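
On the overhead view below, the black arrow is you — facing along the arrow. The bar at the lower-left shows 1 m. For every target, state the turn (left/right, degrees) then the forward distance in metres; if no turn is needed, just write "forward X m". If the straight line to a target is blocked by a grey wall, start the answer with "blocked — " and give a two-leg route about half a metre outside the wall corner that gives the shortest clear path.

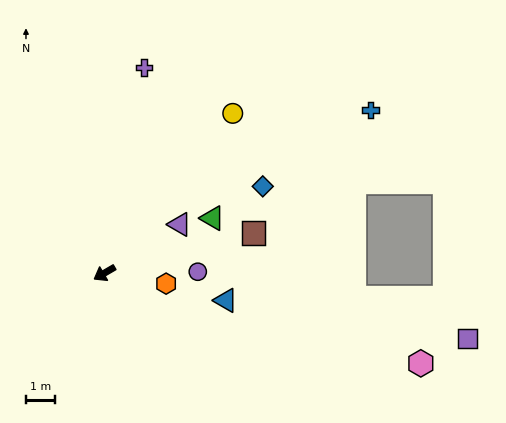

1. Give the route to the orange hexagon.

turn left 140°, forward 2.2 m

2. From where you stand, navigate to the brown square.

turn left 165°, forward 5.4 m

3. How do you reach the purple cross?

turn right 131°, forward 7.3 m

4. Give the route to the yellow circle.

turn right 159°, forward 7.2 m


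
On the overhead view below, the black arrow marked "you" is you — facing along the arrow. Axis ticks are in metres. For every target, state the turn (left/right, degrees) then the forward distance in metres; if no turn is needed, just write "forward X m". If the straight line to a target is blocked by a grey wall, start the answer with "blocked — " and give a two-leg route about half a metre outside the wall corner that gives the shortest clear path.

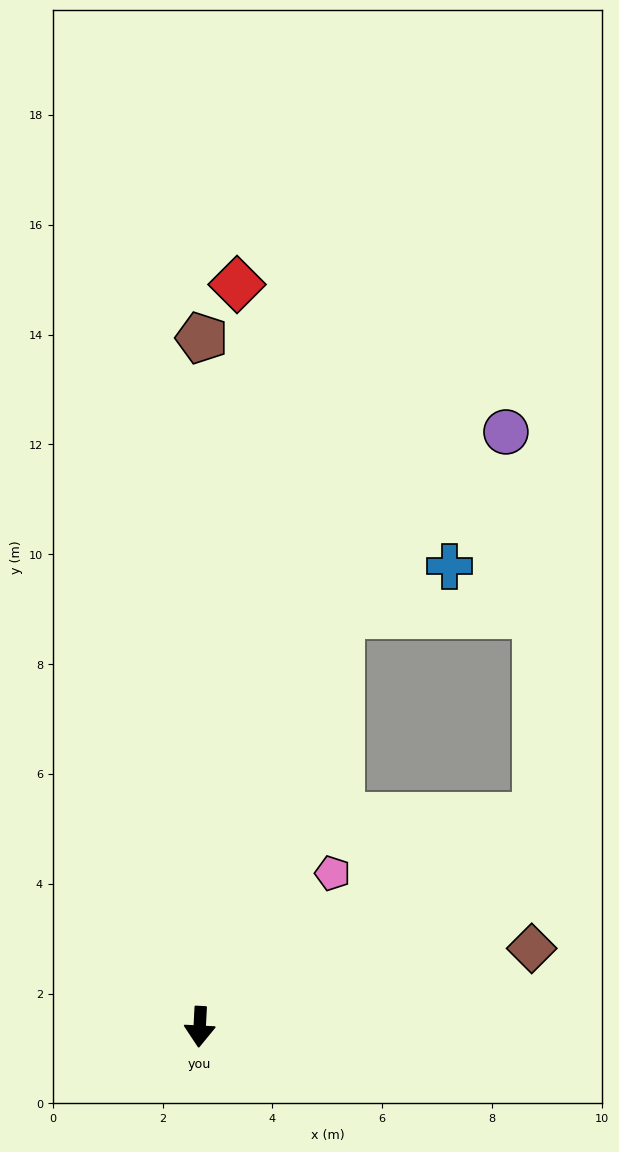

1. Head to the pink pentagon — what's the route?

turn left 142°, forward 3.7 m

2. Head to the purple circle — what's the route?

blocked — turn left 164°, forward 7.9 m, then turn right 23°, forward 4.5 m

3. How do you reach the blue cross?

blocked — turn left 164°, forward 7.9 m, then turn right 47°, forward 2.2 m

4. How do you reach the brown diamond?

turn left 106°, forward 6.2 m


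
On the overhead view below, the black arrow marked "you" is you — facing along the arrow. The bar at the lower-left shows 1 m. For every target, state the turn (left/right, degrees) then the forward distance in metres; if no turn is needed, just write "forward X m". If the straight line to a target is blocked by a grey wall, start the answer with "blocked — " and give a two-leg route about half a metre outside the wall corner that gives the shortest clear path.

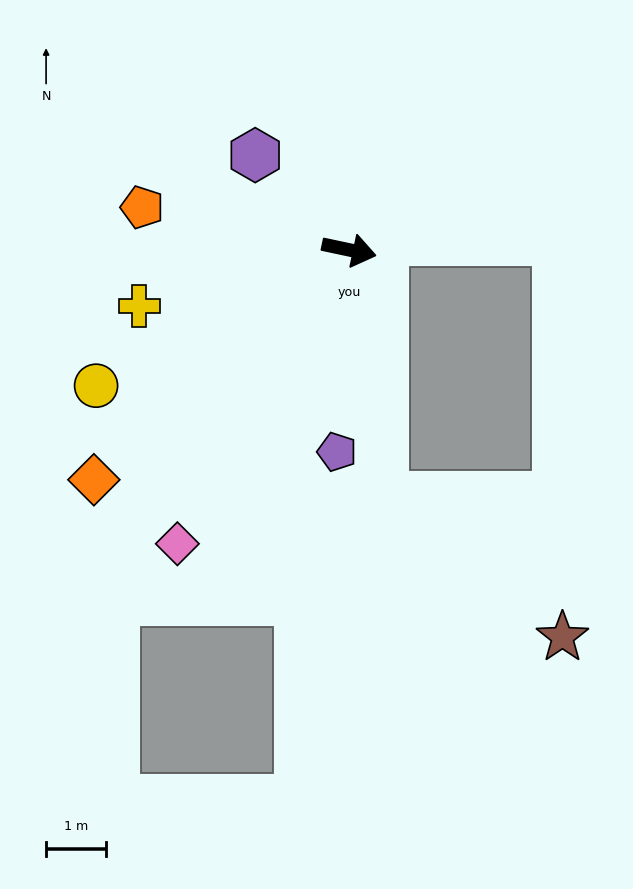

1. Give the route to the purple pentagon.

turn right 81°, forward 3.4 m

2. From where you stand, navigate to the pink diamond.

turn right 108°, forward 5.7 m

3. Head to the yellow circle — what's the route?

turn right 140°, forward 4.8 m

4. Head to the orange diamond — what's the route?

turn right 126°, forward 5.7 m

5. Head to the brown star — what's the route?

blocked — turn right 70°, forward 4.2 m, then turn left 44°, forward 3.8 m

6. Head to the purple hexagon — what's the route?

turn left 147°, forward 2.2 m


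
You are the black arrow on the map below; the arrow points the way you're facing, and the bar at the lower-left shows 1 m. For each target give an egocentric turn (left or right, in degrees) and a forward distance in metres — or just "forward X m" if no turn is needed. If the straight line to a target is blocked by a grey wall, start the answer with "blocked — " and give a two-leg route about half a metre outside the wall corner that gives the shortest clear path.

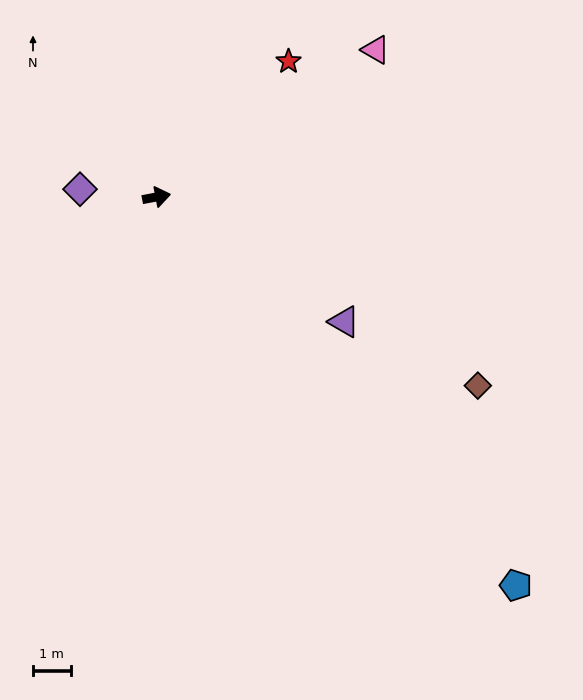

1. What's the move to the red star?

turn left 35°, forward 5.0 m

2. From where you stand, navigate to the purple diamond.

turn left 163°, forward 2.0 m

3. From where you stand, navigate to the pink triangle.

turn left 23°, forward 7.0 m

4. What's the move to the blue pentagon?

turn right 58°, forward 14.0 m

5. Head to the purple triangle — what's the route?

turn right 44°, forward 6.0 m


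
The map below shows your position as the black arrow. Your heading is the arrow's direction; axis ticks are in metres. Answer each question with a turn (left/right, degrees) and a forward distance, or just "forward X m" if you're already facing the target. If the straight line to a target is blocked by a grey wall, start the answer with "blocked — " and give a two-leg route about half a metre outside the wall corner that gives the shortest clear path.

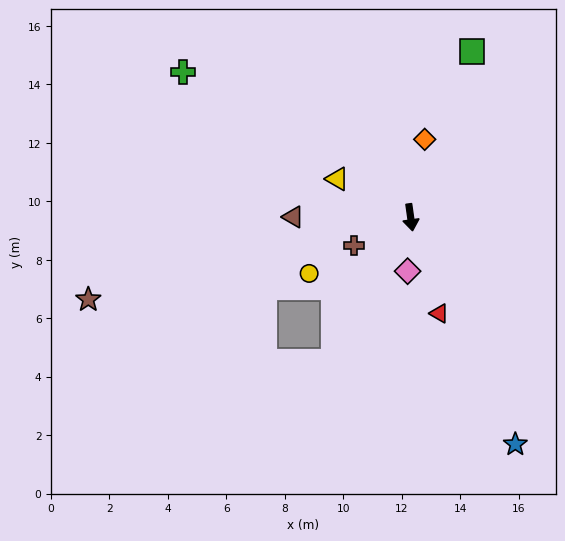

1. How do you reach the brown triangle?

turn right 98°, forward 4.0 m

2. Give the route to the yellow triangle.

turn right 126°, forward 2.8 m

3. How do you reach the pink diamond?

turn right 11°, forward 1.8 m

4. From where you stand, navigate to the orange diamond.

turn left 162°, forward 2.7 m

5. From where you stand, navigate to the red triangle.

turn left 9°, forward 3.4 m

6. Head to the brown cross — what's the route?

turn right 72°, forward 2.2 m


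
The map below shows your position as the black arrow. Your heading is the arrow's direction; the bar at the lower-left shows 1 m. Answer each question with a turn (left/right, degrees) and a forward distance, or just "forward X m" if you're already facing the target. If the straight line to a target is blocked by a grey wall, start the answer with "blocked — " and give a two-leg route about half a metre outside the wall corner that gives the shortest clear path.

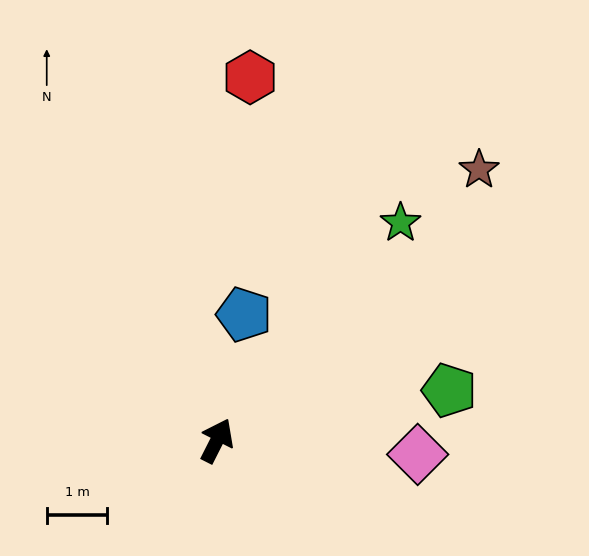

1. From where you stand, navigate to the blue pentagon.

turn left 15°, forward 2.1 m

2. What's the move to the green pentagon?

turn right 51°, forward 3.9 m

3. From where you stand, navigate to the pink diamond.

turn right 67°, forward 3.3 m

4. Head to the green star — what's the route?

turn right 13°, forward 4.7 m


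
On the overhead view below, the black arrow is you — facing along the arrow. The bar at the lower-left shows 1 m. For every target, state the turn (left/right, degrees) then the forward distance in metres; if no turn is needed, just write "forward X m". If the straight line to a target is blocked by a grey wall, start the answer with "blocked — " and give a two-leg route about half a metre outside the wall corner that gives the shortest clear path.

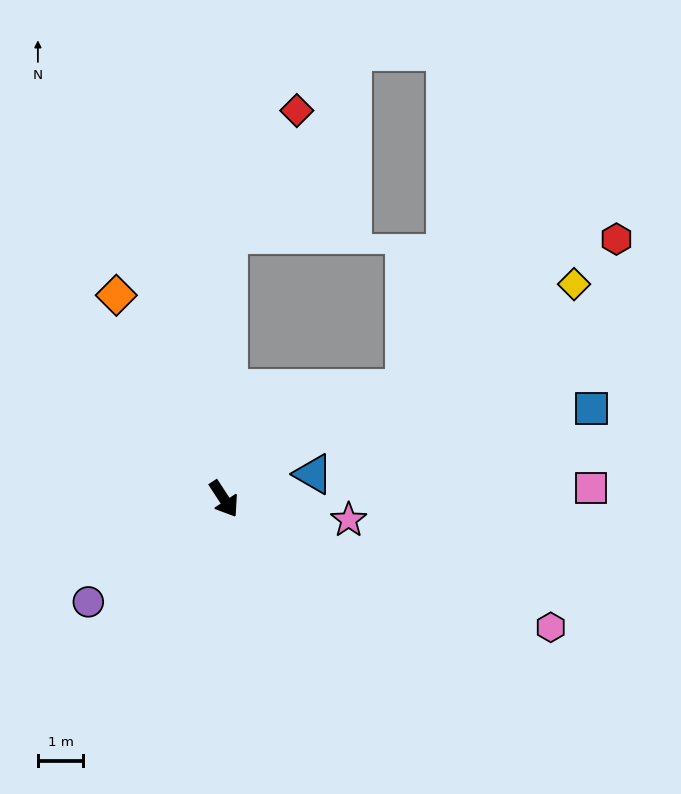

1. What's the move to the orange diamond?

turn left 175°, forward 5.1 m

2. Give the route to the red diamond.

blocked — turn left 146°, forward 5.8 m, then turn right 28°, forward 3.1 m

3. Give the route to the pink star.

turn left 47°, forward 2.8 m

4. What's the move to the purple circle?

turn right 86°, forward 3.8 m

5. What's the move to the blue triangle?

turn left 72°, forward 2.1 m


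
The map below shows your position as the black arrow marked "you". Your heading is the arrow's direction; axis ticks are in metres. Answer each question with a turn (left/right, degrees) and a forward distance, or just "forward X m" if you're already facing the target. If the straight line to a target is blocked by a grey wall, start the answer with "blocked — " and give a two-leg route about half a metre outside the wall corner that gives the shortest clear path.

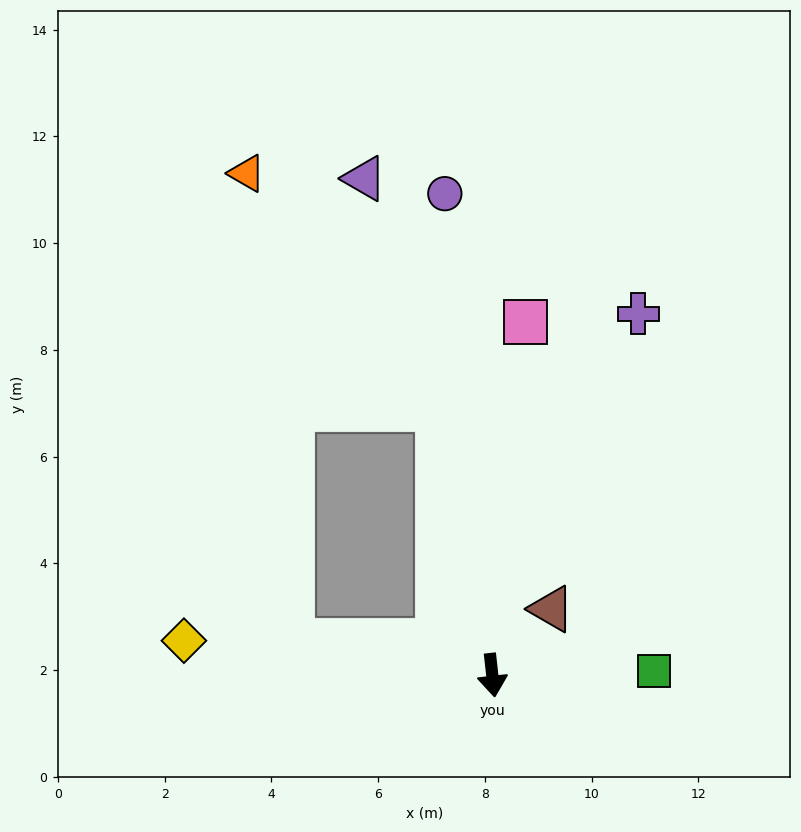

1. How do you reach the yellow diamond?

turn right 103°, forward 5.8 m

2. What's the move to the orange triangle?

blocked — turn right 175°, forward 5.1 m, then turn left 28°, forward 5.7 m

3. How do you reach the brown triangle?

turn left 132°, forward 1.7 m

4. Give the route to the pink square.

turn left 168°, forward 6.7 m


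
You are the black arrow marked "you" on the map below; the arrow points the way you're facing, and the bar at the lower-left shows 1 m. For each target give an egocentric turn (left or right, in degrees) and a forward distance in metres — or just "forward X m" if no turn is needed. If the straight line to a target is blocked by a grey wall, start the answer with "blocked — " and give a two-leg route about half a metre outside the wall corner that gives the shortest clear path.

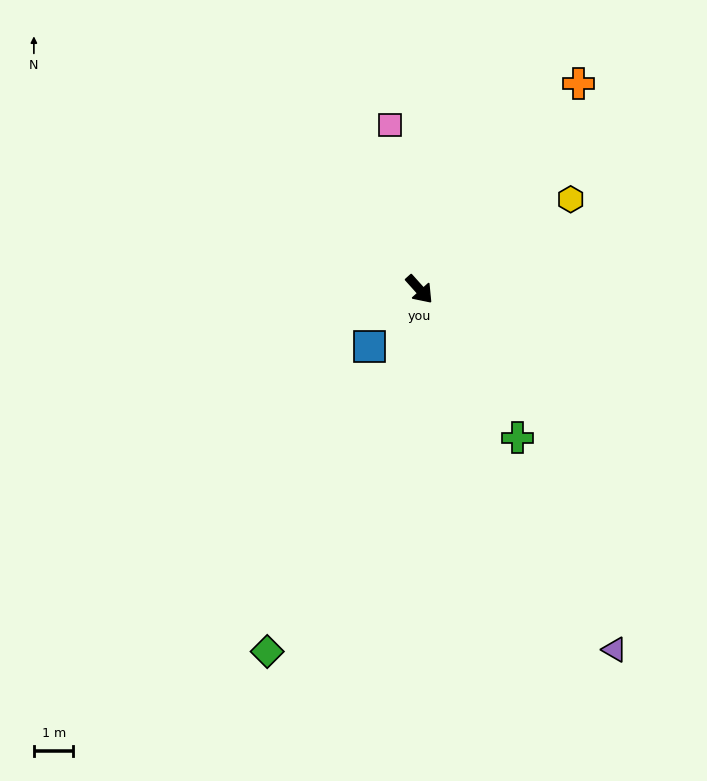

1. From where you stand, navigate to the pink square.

turn left 148°, forward 4.2 m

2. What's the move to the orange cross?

turn left 100°, forward 6.6 m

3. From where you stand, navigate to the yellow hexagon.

turn left 79°, forward 4.4 m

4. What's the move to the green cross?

turn right 8°, forward 4.5 m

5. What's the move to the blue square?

turn right 83°, forward 1.9 m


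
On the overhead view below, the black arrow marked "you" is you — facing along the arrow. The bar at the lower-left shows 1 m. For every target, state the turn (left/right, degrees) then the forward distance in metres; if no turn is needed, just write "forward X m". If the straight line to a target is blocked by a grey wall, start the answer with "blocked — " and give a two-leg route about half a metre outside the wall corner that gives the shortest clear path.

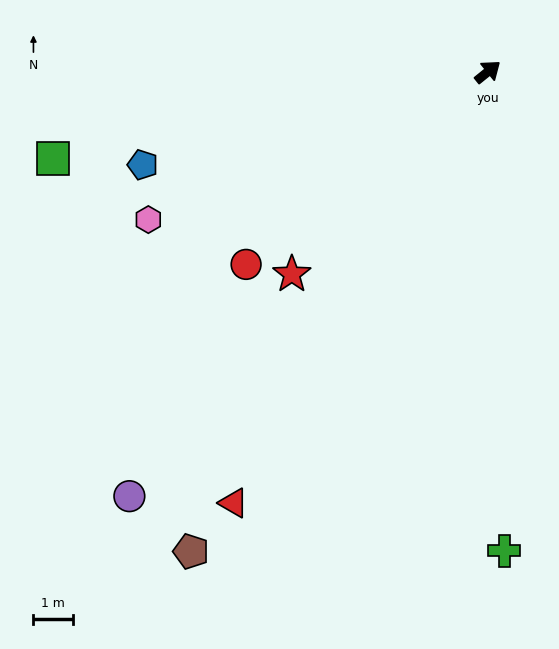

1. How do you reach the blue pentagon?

turn left 156°, forward 9.1 m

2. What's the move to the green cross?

turn right 127°, forward 12.2 m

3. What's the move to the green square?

turn left 152°, forward 11.3 m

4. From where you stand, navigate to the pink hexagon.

turn left 165°, forward 9.5 m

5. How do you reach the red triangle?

turn right 159°, forward 12.8 m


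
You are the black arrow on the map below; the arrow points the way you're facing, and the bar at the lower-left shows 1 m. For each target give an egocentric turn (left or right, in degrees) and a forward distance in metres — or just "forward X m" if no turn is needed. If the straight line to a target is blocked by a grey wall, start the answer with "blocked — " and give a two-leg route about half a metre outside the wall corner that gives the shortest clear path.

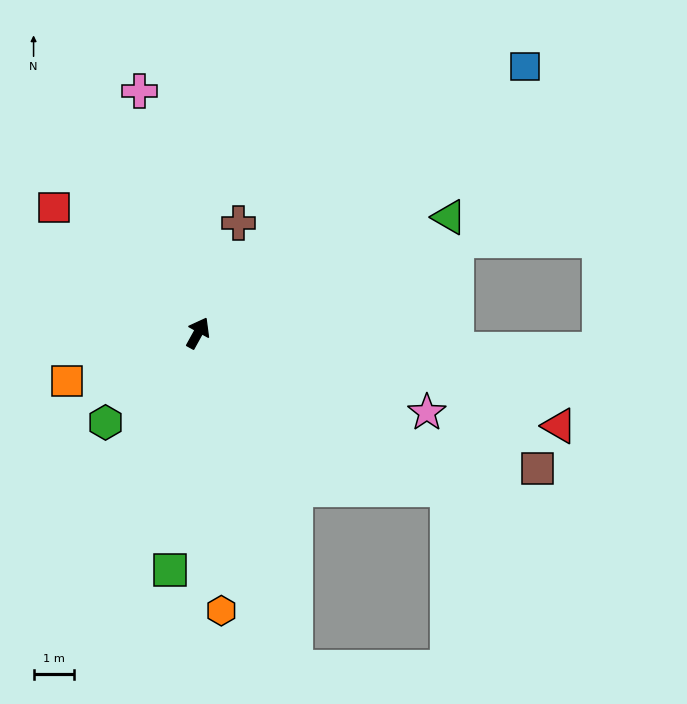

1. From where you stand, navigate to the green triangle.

turn right 36°, forward 6.8 m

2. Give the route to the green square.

turn right 158°, forward 5.9 m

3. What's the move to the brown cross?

turn left 9°, forward 2.9 m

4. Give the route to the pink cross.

turn left 43°, forward 6.1 m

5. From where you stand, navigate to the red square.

turn left 78°, forward 4.7 m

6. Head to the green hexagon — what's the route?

turn left 163°, forward 3.2 m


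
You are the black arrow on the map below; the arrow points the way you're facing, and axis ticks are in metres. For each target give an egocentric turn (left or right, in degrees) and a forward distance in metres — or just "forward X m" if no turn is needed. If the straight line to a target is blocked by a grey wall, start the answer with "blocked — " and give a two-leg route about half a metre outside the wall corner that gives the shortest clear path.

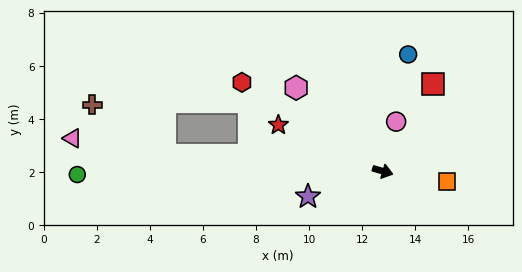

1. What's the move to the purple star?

turn right 145°, forward 3.0 m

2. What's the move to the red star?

turn left 173°, forward 4.3 m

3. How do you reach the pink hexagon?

turn left 153°, forward 4.5 m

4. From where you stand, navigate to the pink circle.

turn left 91°, forward 1.9 m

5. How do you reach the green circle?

turn right 163°, forward 11.5 m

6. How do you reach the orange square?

turn left 7°, forward 2.5 m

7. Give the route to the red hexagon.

turn left 164°, forward 6.3 m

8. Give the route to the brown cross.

blocked — turn right 168°, forward 8.2 m, then turn right 30°, forward 3.3 m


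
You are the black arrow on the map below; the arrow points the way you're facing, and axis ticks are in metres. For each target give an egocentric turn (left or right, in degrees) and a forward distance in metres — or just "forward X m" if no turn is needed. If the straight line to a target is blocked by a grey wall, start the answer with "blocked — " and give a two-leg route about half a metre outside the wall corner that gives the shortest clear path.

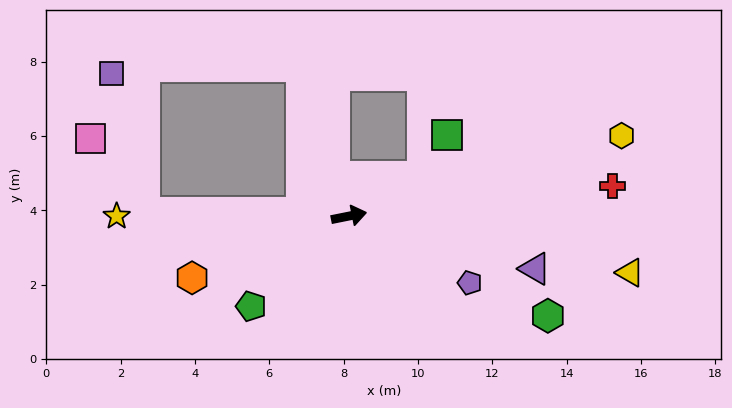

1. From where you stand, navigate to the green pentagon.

turn right 149°, forward 3.6 m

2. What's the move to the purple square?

blocked — turn left 168°, forward 5.5 m, then turn right 76°, forward 3.9 m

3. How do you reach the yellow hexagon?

turn left 5°, forward 7.6 m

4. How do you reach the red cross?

turn right 5°, forward 7.1 m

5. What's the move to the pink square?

blocked — turn left 168°, forward 5.5 m, then turn right 53°, forward 2.5 m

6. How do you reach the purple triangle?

turn right 27°, forward 5.2 m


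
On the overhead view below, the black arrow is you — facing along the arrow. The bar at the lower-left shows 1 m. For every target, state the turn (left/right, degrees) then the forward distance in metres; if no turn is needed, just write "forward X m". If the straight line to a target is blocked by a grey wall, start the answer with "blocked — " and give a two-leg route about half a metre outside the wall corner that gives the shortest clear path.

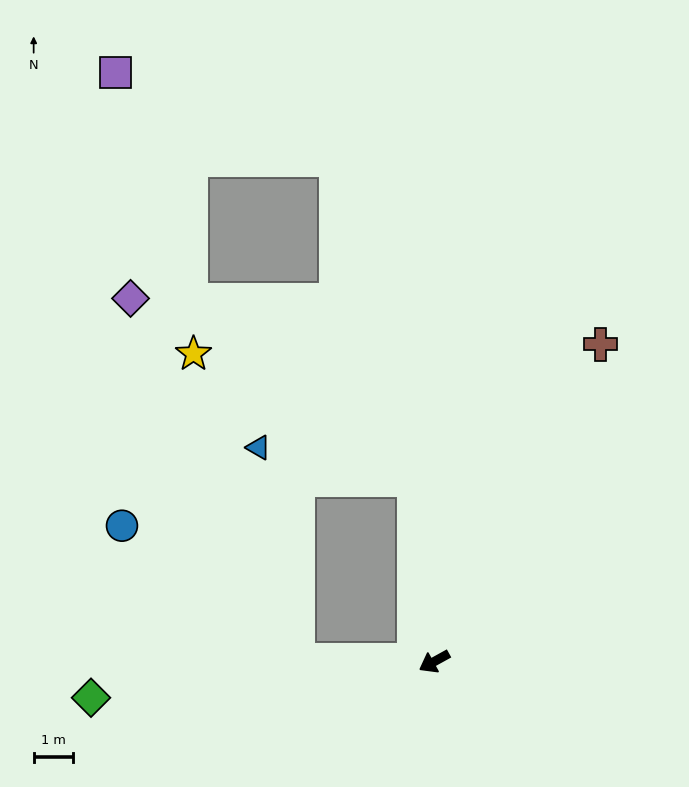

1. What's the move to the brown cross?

turn right 147°, forward 9.2 m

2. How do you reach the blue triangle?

blocked — turn right 112°, forward 4.7 m, then turn left 71°, forward 4.1 m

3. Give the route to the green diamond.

turn right 23°, forward 8.9 m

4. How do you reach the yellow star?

blocked — turn right 112°, forward 4.7 m, then turn left 53°, forward 6.5 m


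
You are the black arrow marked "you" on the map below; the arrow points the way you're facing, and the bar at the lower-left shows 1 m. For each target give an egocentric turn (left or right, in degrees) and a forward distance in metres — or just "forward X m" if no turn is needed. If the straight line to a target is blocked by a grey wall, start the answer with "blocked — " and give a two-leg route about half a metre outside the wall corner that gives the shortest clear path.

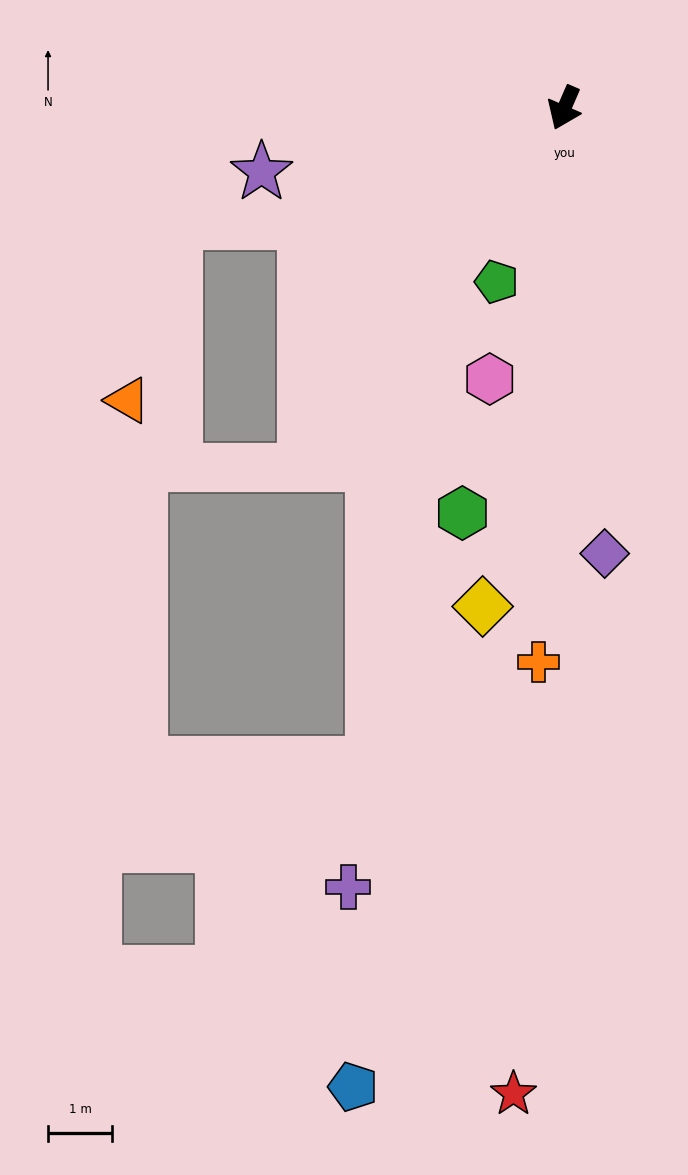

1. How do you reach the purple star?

turn right 55°, forward 4.8 m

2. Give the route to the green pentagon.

turn left 2°, forward 2.9 m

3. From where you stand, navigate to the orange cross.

turn left 21°, forward 8.6 m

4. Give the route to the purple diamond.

turn left 29°, forward 7.0 m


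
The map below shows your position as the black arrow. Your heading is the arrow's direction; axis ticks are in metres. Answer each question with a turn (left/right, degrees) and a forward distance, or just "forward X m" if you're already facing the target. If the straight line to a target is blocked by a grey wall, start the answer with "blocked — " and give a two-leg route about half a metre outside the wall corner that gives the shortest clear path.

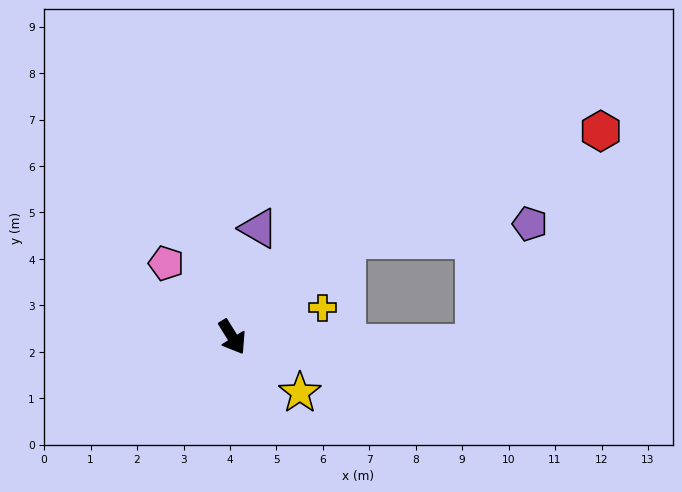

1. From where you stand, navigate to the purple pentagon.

blocked — turn left 99°, forward 3.2 m, then turn right 36°, forward 4.0 m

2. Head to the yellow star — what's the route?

turn left 19°, forward 1.9 m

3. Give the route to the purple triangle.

turn left 134°, forward 2.4 m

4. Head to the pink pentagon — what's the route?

turn right 170°, forward 2.1 m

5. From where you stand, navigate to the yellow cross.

turn left 76°, forward 2.0 m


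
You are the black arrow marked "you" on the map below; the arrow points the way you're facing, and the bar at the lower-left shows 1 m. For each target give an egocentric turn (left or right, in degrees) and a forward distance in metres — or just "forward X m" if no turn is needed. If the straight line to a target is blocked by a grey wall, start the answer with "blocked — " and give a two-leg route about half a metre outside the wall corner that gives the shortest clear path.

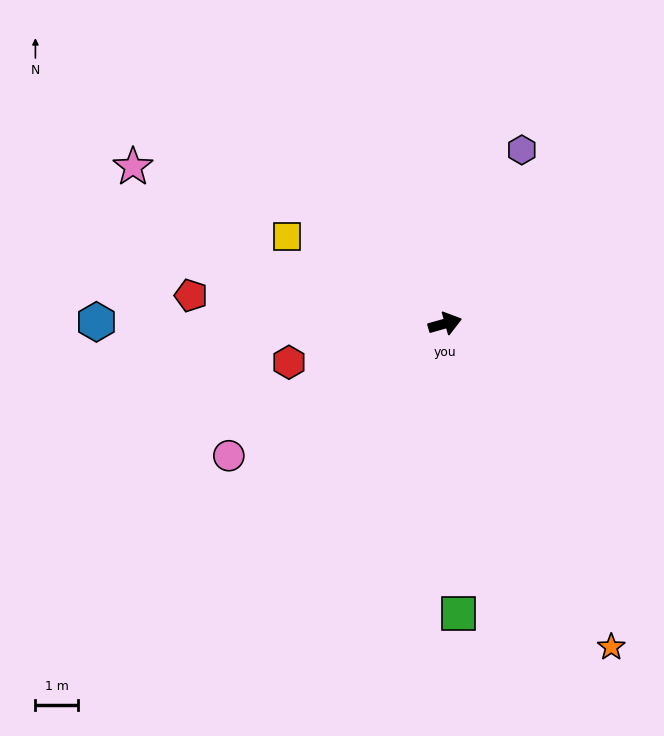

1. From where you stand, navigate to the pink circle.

turn right 164°, forward 6.0 m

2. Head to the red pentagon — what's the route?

turn left 158°, forward 6.0 m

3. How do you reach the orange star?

turn right 79°, forward 8.6 m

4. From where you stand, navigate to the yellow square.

turn left 135°, forward 4.3 m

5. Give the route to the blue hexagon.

turn left 164°, forward 8.2 m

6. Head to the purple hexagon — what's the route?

turn left 50°, forward 4.5 m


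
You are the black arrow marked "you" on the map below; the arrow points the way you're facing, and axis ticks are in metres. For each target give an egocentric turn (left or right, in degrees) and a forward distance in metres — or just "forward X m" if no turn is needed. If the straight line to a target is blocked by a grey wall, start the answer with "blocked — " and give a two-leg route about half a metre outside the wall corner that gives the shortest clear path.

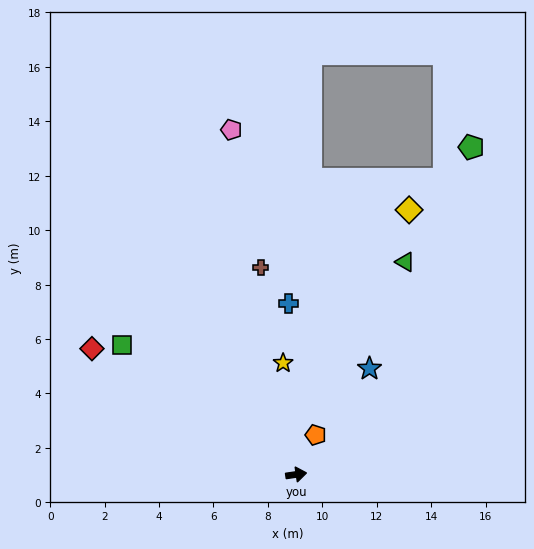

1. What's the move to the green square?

turn left 135°, forward 8.0 m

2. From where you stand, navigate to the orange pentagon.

turn left 55°, forward 1.6 m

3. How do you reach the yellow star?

turn left 88°, forward 4.1 m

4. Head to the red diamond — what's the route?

turn left 140°, forward 8.8 m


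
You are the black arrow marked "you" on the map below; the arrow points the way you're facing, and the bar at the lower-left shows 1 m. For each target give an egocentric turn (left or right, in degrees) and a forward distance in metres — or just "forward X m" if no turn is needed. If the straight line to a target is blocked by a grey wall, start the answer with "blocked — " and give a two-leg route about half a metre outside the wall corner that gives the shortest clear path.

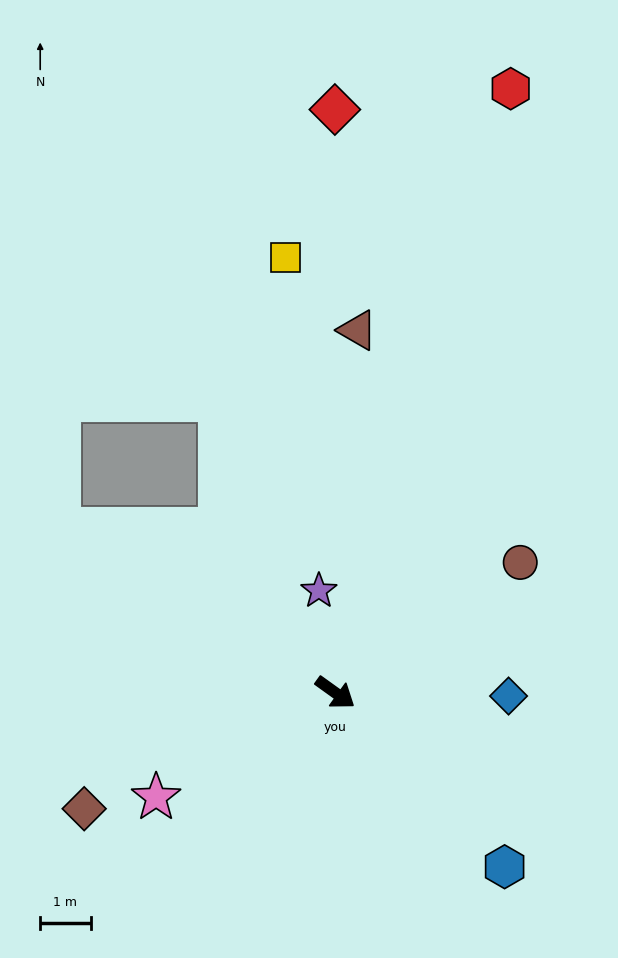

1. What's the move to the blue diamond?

turn left 35°, forward 3.4 m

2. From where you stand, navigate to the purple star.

turn left 135°, forward 2.0 m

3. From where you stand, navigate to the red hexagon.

turn left 110°, forward 12.5 m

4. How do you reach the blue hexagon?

turn right 10°, forward 4.8 m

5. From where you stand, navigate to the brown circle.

turn left 71°, forward 4.5 m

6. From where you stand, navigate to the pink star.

turn right 114°, forward 4.1 m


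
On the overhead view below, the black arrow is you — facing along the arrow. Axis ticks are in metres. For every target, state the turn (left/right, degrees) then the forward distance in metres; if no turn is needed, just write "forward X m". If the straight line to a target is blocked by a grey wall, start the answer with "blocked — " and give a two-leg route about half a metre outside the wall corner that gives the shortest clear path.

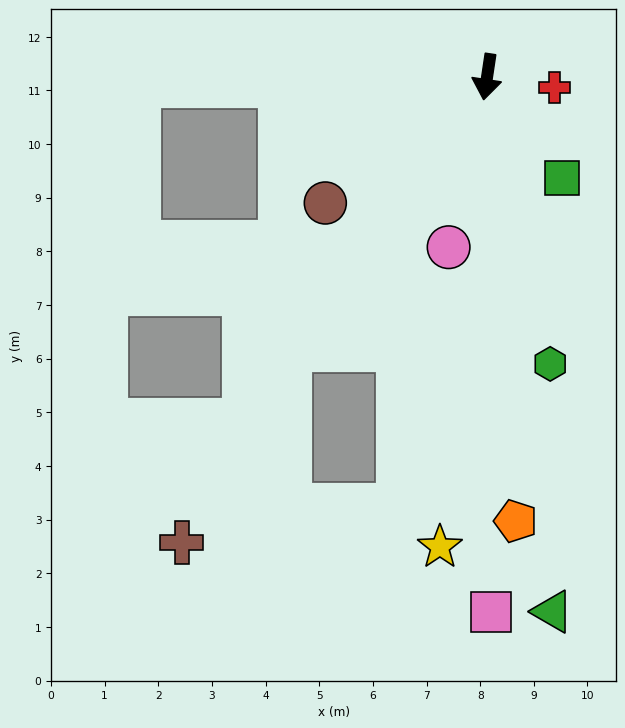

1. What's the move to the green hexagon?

turn left 21°, forward 5.5 m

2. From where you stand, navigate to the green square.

turn left 45°, forward 2.3 m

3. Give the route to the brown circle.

turn right 44°, forward 3.8 m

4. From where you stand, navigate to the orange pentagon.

turn left 12°, forward 8.3 m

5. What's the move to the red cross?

turn left 90°, forward 1.3 m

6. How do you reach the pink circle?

turn right 4°, forward 3.3 m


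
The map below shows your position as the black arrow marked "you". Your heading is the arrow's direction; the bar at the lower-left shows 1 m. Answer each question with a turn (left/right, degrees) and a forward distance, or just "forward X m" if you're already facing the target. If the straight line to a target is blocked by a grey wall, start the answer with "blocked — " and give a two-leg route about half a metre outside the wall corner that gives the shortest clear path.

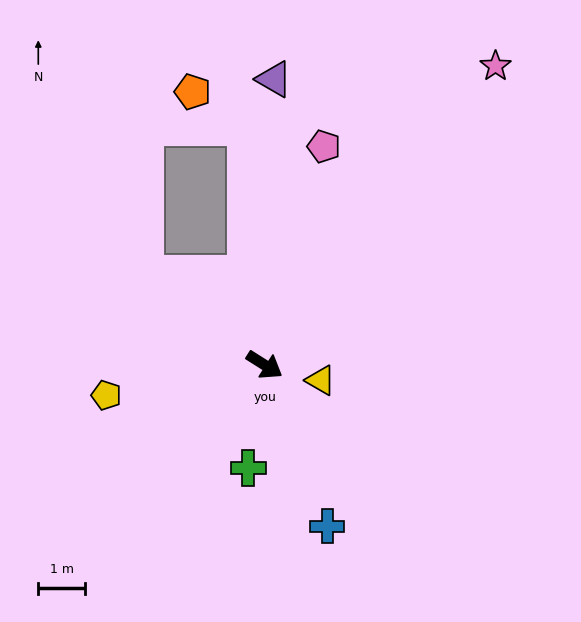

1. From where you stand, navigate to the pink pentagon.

turn left 107°, forward 4.8 m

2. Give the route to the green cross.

turn right 67°, forward 2.2 m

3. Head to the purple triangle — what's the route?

turn left 120°, forward 6.1 m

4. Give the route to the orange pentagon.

blocked — turn left 127°, forward 5.1 m, then turn left 53°, forward 1.4 m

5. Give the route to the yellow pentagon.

turn right 137°, forward 3.4 m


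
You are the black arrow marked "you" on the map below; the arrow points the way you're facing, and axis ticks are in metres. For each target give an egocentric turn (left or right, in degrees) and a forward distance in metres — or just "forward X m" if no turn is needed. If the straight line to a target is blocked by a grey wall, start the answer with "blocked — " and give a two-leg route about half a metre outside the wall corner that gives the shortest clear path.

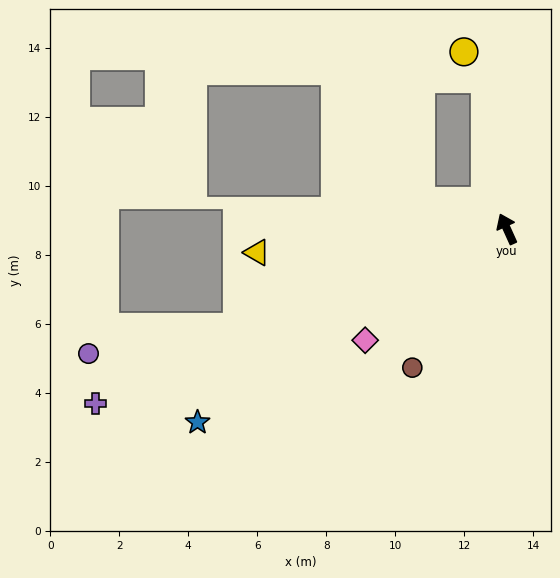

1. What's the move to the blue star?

turn left 98°, forward 10.6 m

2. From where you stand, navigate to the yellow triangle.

turn left 71°, forward 7.3 m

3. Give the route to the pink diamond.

turn left 104°, forward 5.2 m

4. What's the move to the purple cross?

turn left 89°, forward 13.0 m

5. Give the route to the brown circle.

turn left 121°, forward 4.9 m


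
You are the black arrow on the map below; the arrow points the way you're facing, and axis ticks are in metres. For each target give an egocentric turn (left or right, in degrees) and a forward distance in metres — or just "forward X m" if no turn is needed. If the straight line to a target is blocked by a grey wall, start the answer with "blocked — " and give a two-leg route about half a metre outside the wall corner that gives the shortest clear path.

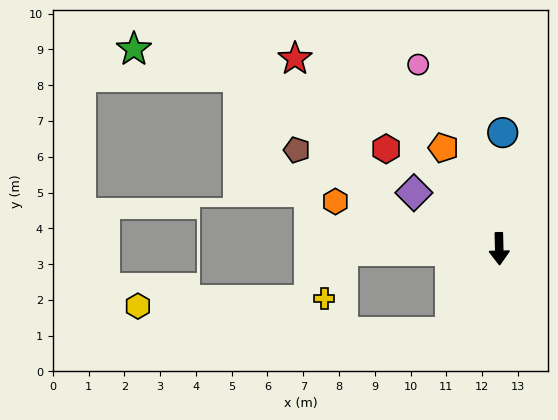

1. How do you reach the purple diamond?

turn right 125°, forward 2.9 m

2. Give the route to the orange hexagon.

turn right 107°, forward 4.8 m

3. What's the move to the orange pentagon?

turn right 152°, forward 3.2 m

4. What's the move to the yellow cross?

blocked — turn right 90°, forward 4.4 m, then turn left 67°, forward 1.4 m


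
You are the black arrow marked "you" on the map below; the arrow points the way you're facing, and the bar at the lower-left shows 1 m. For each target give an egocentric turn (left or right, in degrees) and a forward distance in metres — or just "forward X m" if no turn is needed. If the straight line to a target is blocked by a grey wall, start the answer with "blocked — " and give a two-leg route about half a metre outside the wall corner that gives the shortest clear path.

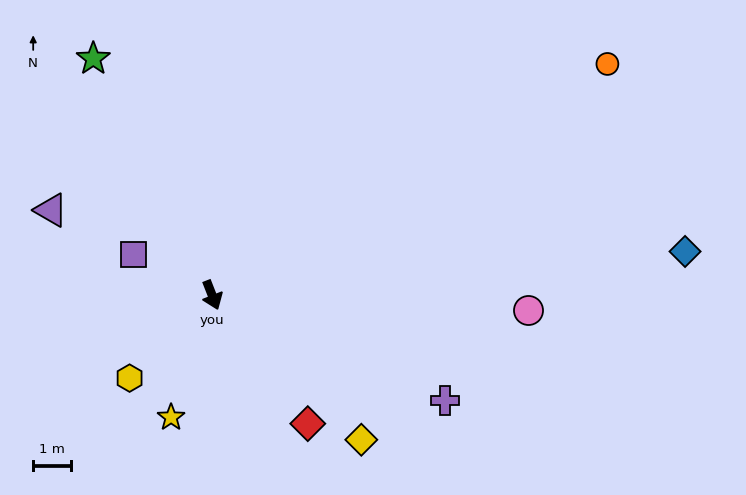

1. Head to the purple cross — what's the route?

turn left 44°, forward 6.8 m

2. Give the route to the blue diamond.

turn left 74°, forward 12.7 m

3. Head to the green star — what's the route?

turn right 175°, forward 7.1 m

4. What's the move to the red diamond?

turn left 15°, forward 4.3 m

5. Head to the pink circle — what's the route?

turn left 66°, forward 8.5 m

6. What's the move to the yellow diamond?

turn left 25°, forward 5.5 m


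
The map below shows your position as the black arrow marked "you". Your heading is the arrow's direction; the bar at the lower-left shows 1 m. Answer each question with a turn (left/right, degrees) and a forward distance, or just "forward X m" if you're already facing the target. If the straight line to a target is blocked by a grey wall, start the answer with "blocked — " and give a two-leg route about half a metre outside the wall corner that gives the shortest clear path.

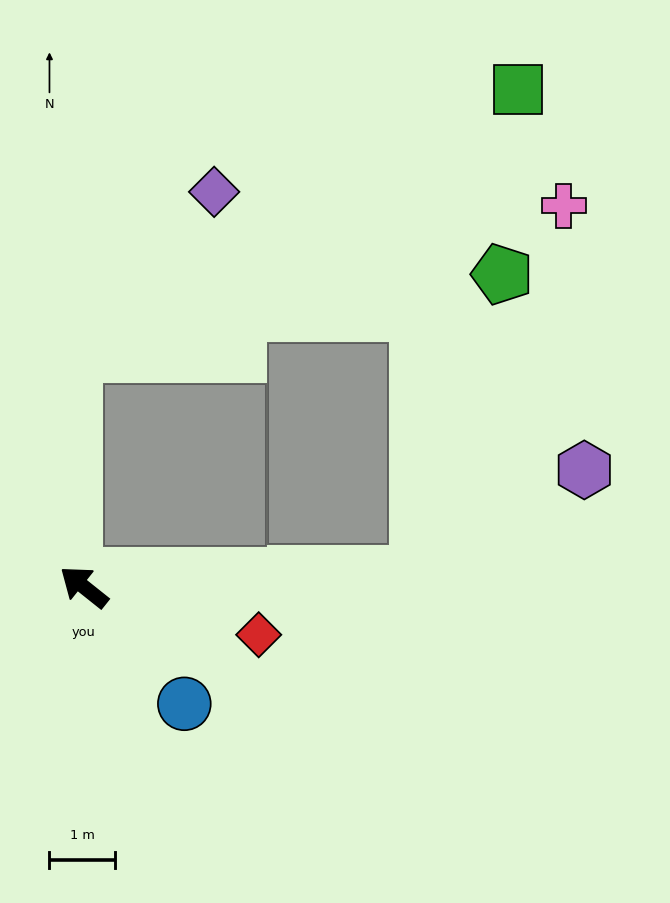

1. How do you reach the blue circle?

turn left 169°, forward 2.4 m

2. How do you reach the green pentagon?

blocked — turn right 139°, forward 5.1 m, then turn left 72°, forward 4.8 m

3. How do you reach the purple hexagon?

blocked — turn right 139°, forward 5.1 m, then turn left 29°, forward 3.0 m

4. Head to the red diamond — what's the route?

turn right 157°, forward 2.8 m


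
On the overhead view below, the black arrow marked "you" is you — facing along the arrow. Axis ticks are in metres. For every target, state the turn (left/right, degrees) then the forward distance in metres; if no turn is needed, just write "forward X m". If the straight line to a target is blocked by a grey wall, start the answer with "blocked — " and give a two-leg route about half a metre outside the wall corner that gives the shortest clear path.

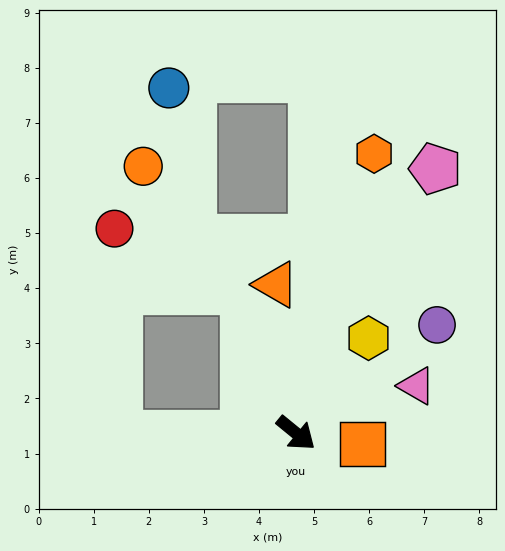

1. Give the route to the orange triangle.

turn left 137°, forward 2.7 m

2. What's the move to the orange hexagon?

turn left 114°, forward 5.3 m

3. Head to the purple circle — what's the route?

turn left 77°, forward 3.2 m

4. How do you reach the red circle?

blocked — turn right 140°, forward 3.2 m, then turn right 89°, forward 3.7 m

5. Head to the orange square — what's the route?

turn left 30°, forward 1.2 m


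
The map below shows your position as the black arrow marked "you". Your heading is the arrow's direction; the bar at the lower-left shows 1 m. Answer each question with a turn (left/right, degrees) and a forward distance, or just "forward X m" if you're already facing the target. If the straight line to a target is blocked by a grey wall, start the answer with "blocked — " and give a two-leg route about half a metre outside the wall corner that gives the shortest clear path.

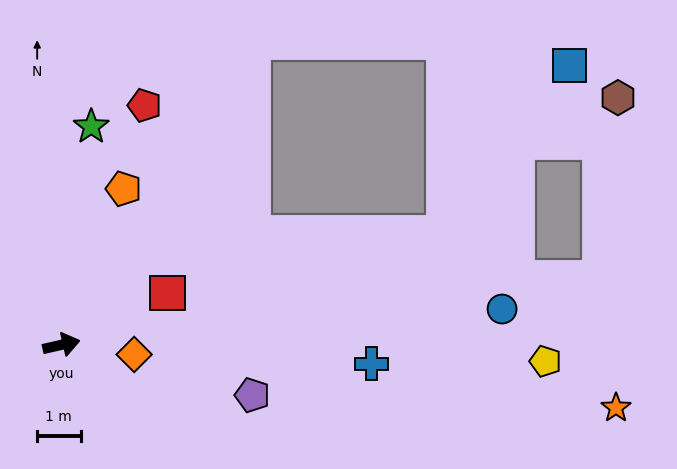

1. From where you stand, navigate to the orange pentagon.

turn left 55°, forward 3.9 m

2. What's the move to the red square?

turn left 13°, forward 2.7 m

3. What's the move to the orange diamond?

turn right 20°, forward 1.7 m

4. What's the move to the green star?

turn left 69°, forward 5.1 m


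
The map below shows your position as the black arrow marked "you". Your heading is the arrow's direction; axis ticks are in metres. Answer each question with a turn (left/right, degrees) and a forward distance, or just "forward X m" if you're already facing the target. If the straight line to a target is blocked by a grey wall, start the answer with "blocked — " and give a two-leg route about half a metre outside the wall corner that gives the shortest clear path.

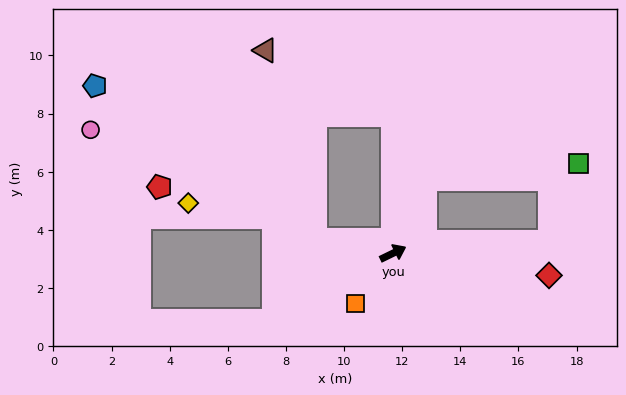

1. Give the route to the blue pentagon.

blocked — turn left 144°, forward 2.7 m, then turn right 25°, forward 9.2 m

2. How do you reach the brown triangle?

blocked — turn left 144°, forward 2.7 m, then turn right 65°, forward 6.7 m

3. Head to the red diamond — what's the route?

turn right 34°, forward 5.4 m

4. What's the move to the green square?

blocked — turn left 41°, forward 2.8 m, then turn right 61°, forward 5.3 m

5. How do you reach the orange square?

turn right 153°, forward 2.2 m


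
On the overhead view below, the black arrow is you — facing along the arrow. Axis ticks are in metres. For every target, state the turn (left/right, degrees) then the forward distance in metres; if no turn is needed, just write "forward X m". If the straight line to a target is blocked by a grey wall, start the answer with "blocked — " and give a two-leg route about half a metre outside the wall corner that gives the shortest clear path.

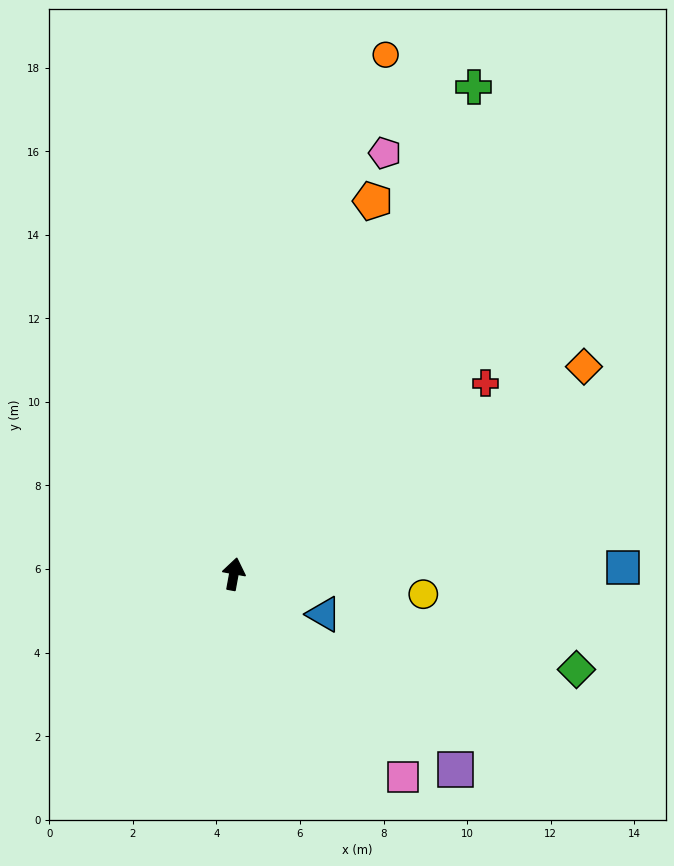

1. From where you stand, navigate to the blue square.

turn right 79°, forward 9.3 m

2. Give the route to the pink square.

turn right 130°, forward 6.3 m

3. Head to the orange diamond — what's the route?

turn right 49°, forward 9.7 m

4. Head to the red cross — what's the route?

turn right 42°, forward 7.6 m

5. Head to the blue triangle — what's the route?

turn right 104°, forward 2.4 m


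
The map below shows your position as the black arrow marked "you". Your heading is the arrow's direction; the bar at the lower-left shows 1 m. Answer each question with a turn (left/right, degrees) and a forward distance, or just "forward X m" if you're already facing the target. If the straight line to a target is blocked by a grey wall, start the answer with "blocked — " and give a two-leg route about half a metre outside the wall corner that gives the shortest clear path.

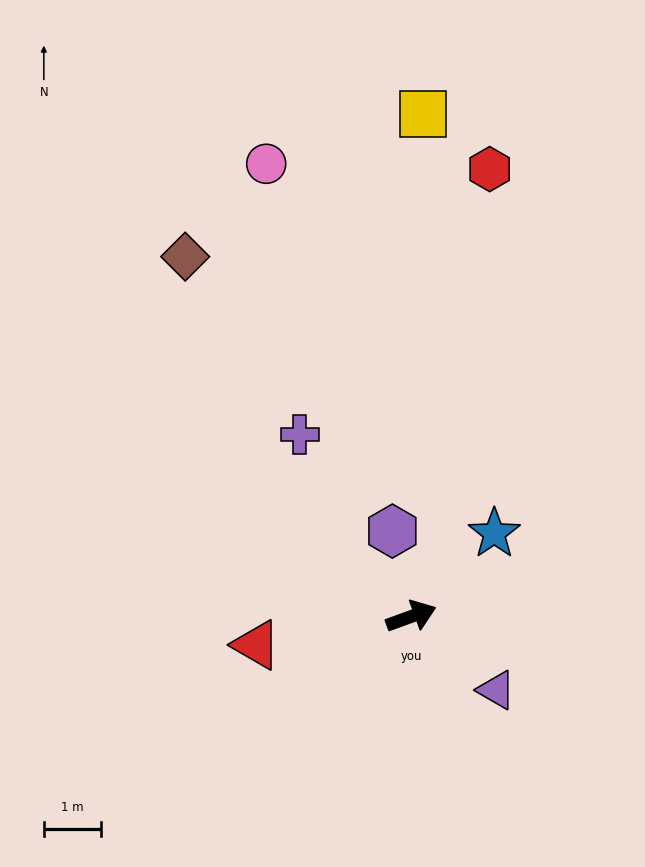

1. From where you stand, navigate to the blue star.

turn left 25°, forward 2.0 m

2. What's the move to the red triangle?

turn left 170°, forward 2.7 m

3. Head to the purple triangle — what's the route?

turn right 61°, forward 2.0 m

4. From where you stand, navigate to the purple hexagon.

turn left 82°, forward 1.5 m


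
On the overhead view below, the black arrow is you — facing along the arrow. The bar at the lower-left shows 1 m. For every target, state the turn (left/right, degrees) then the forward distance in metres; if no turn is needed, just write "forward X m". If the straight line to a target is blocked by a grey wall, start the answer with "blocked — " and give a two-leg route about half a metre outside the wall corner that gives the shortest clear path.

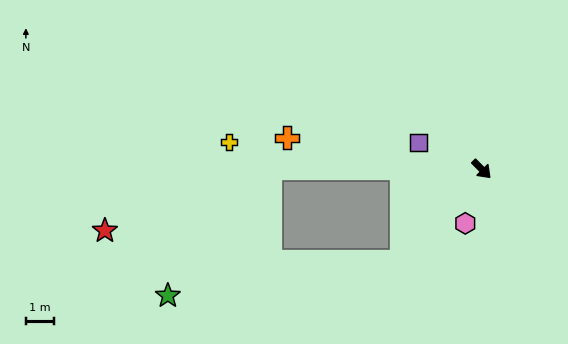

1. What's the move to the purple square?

turn right 157°, forward 2.4 m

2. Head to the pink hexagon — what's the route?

turn right 62°, forward 2.0 m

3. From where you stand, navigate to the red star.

blocked — turn right 135°, forward 7.5 m, then turn left 21°, forward 6.3 m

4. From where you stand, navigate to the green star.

blocked — turn right 86°, forward 4.3 m, then turn right 41°, forward 8.4 m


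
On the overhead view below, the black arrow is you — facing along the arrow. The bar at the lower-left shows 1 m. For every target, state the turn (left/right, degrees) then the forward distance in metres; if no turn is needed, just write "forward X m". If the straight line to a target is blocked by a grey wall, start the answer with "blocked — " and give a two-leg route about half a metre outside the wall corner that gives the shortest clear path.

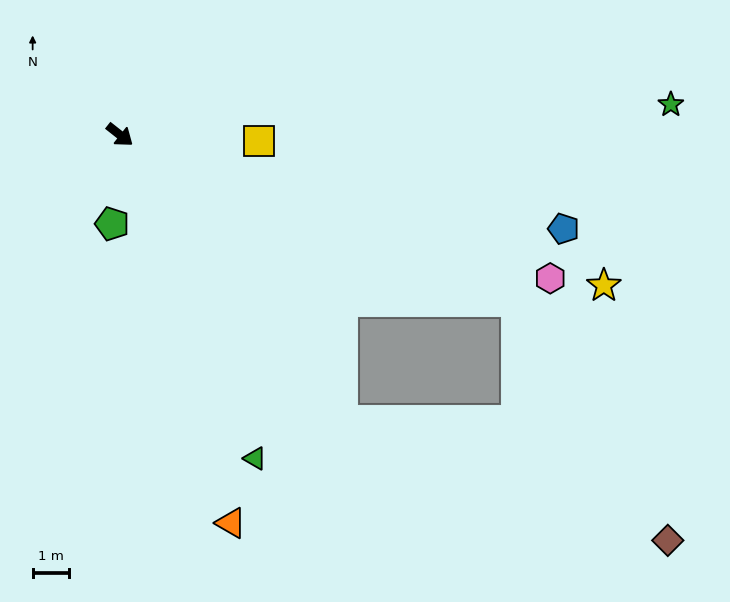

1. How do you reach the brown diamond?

blocked — turn right 14°, forward 9.9 m, then turn left 32°, forward 9.5 m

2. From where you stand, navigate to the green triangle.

turn right 29°, forward 9.6 m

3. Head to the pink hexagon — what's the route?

turn left 20°, forward 12.4 m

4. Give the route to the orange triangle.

turn right 36°, forward 11.0 m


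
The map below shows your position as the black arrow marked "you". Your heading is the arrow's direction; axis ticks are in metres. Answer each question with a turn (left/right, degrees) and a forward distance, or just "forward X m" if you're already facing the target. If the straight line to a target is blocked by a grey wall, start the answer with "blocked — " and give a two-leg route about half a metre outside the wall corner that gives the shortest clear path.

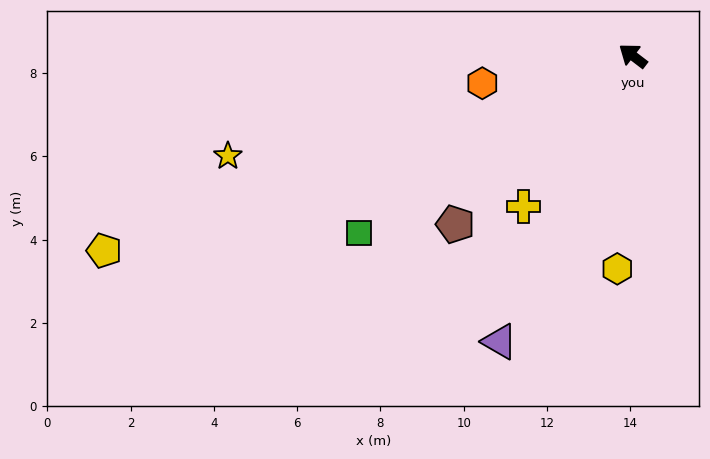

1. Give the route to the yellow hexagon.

turn left 123°, forward 5.1 m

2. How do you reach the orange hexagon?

turn left 48°, forward 3.7 m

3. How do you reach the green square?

turn left 70°, forward 7.8 m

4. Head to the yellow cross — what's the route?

turn left 91°, forward 4.5 m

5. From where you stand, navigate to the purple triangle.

turn left 102°, forward 7.6 m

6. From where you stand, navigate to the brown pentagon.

turn left 81°, forward 5.9 m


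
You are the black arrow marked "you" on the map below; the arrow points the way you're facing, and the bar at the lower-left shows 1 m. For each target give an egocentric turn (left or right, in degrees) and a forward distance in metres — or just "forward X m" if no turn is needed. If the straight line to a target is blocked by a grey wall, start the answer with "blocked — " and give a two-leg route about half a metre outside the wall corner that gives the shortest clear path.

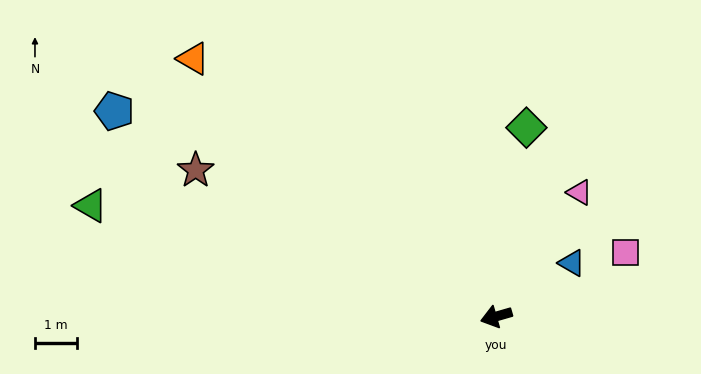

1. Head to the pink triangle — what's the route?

turn right 140°, forward 3.6 m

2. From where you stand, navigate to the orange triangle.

turn right 56°, forward 9.5 m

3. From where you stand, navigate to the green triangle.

turn right 31°, forward 10.0 m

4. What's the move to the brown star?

turn right 42°, forward 8.0 m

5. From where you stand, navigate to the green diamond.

turn right 115°, forward 4.6 m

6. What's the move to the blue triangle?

turn right 161°, forward 2.2 m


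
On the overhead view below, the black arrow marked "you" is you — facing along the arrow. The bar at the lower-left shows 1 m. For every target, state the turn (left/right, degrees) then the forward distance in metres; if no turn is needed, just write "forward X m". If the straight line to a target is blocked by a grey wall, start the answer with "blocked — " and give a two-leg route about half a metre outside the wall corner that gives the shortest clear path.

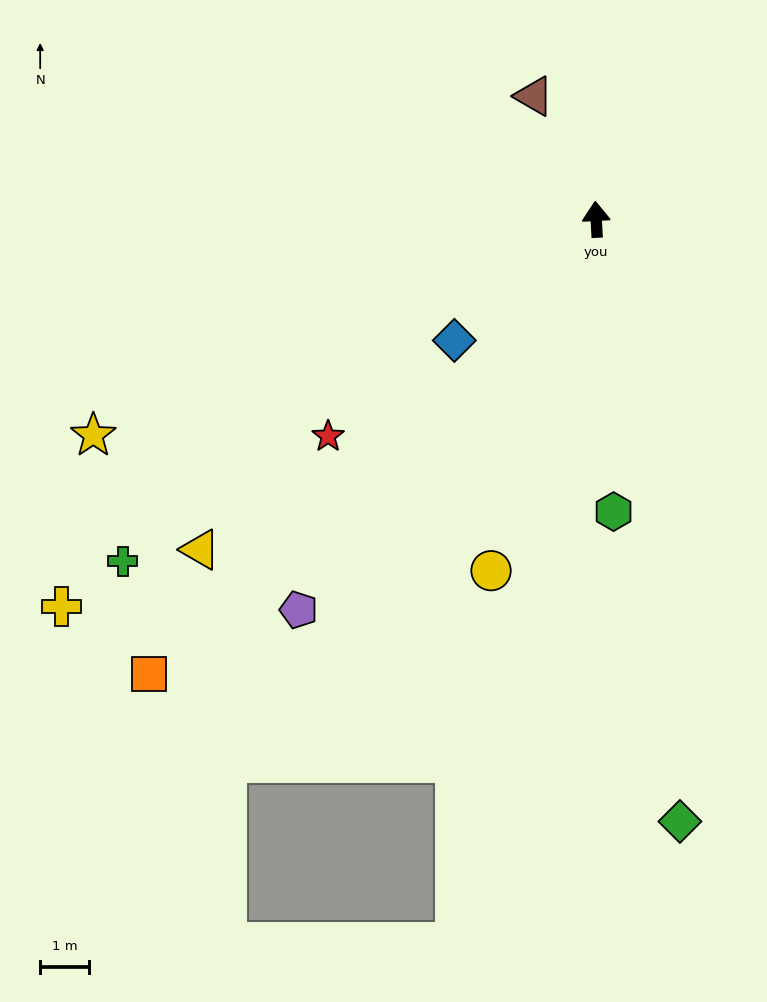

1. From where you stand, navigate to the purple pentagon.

turn left 140°, forward 10.0 m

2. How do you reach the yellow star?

turn left 110°, forward 11.1 m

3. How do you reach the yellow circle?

turn left 160°, forward 7.5 m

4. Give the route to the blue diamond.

turn left 127°, forward 3.8 m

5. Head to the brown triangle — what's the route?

turn left 24°, forward 2.8 m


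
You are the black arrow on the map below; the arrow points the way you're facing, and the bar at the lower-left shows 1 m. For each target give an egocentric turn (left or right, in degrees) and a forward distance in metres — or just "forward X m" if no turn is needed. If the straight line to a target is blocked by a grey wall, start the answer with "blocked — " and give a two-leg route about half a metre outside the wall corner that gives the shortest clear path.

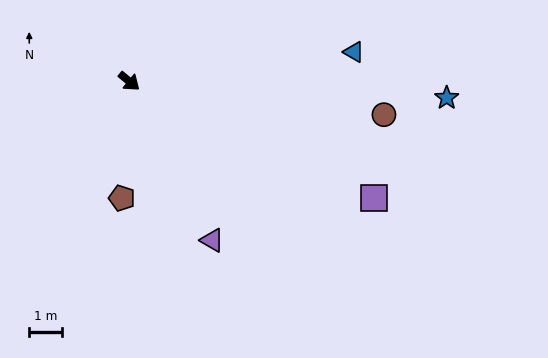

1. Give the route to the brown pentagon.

turn right 54°, forward 3.6 m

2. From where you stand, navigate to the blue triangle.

turn left 47°, forward 6.9 m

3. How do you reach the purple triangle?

turn right 23°, forward 5.5 m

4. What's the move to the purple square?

turn left 14°, forward 8.3 m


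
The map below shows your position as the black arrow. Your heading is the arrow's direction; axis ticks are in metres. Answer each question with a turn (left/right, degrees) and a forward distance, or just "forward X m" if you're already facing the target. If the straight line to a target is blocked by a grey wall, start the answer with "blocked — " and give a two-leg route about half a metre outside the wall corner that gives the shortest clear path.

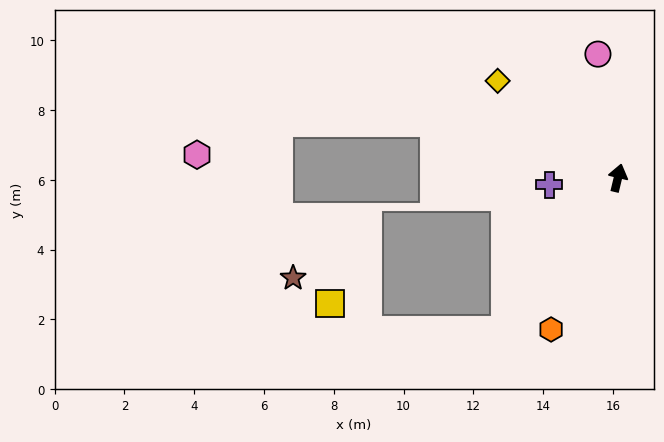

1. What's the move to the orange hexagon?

turn left 170°, forward 4.7 m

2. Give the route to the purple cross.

turn left 109°, forward 2.0 m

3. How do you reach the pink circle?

turn left 23°, forward 3.6 m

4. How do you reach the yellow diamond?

turn left 65°, forward 4.4 m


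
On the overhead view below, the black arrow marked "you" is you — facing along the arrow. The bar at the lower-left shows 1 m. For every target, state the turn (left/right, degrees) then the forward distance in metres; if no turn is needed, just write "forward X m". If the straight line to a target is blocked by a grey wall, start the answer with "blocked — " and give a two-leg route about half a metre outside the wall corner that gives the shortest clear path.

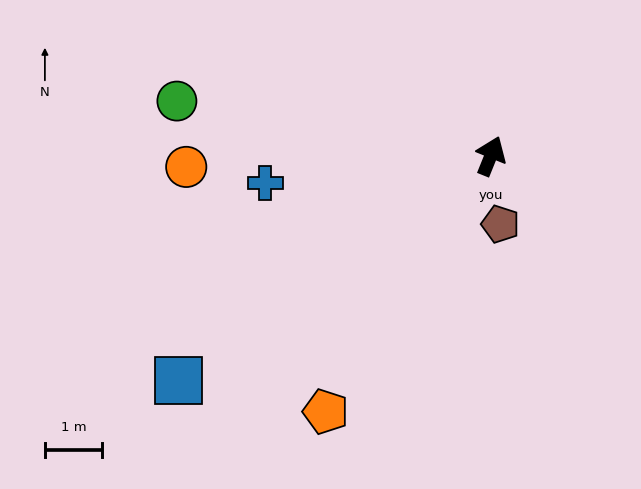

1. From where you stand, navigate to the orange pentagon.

turn left 169°, forward 5.3 m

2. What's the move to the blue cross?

turn left 119°, forward 4.0 m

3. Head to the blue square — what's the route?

turn left 148°, forward 6.7 m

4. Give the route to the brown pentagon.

turn right 150°, forward 1.2 m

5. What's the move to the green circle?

turn left 102°, forward 5.6 m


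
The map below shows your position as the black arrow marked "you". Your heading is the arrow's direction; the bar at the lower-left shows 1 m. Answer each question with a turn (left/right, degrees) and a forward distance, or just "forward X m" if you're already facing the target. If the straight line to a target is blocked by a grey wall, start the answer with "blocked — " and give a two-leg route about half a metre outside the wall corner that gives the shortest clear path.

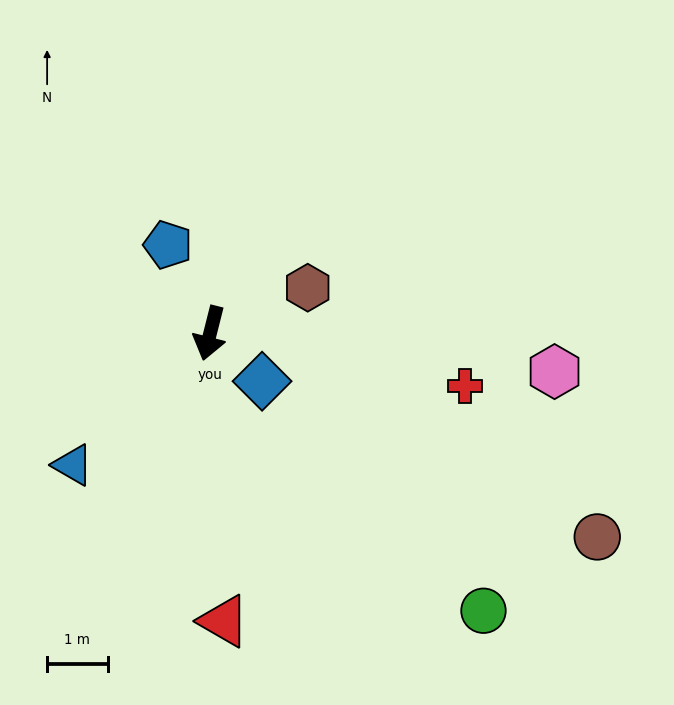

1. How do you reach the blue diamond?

turn left 61°, forward 1.2 m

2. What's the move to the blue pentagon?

turn right 140°, forward 1.6 m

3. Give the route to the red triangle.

turn left 17°, forward 4.8 m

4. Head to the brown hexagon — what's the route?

turn left 129°, forward 1.8 m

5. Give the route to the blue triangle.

turn right 32°, forward 3.1 m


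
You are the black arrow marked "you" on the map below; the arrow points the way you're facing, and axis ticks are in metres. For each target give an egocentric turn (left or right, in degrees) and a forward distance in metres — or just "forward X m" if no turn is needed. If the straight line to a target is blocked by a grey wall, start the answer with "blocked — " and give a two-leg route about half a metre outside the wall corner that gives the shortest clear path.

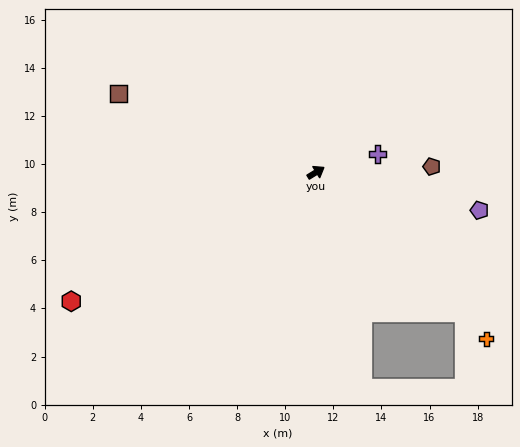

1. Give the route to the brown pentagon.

turn right 29°, forward 4.8 m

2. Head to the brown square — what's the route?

turn left 127°, forward 8.8 m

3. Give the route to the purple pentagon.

turn right 45°, forward 7.0 m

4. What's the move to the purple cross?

turn right 15°, forward 2.7 m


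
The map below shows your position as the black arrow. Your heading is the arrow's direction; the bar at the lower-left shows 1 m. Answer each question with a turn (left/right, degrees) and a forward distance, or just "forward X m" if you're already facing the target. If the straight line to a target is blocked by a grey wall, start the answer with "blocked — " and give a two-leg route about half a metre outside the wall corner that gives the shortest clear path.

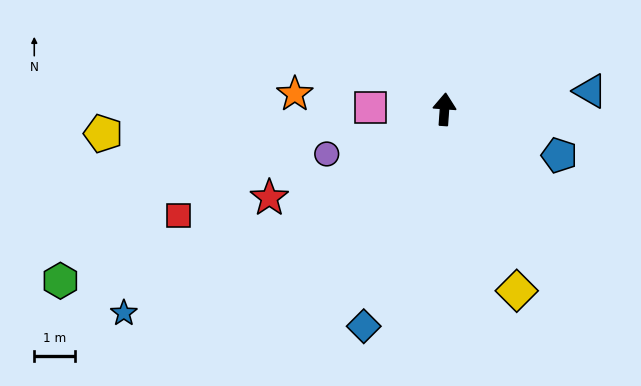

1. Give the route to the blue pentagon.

turn right 108°, forward 3.0 m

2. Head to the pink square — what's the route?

turn left 93°, forward 1.8 m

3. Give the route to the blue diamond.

turn left 164°, forward 5.6 m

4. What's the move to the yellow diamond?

turn right 154°, forward 4.7 m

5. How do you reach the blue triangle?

turn right 79°, forward 3.6 m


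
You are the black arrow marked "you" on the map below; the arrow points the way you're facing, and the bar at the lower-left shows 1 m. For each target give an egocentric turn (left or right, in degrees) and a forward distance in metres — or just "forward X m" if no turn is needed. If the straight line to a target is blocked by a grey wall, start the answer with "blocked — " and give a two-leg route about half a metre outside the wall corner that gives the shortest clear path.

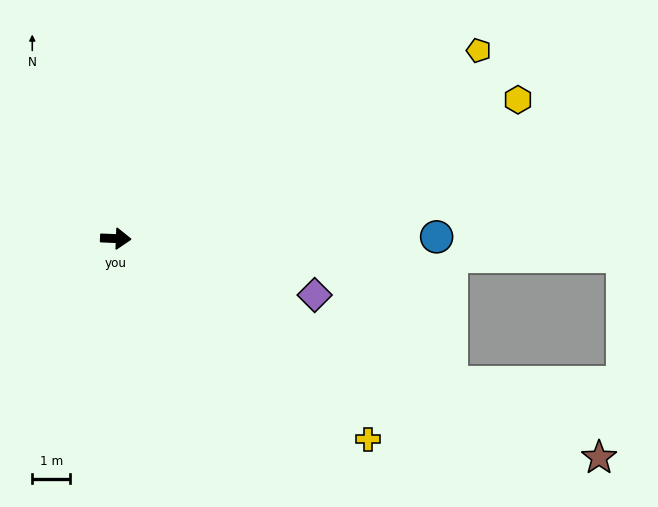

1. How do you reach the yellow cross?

turn right 36°, forward 8.5 m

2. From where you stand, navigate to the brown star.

turn right 22°, forward 14.0 m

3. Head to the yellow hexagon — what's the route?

turn left 21°, forward 11.2 m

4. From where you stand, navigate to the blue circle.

turn left 3°, forward 8.5 m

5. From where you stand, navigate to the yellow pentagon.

turn left 30°, forward 10.8 m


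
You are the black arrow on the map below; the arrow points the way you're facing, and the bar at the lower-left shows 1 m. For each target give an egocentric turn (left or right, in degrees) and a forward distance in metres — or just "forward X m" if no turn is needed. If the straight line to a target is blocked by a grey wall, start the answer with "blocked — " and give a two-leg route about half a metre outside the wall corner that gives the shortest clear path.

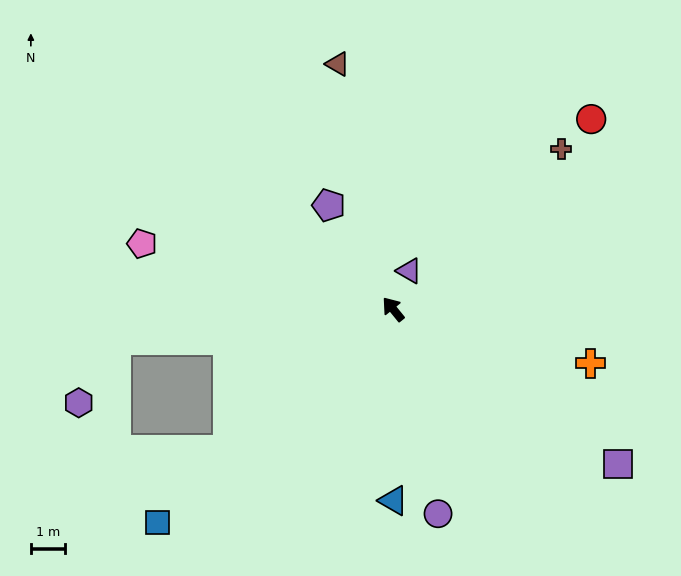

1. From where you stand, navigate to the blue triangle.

turn left 141°, forward 5.5 m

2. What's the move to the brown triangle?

turn right 26°, forward 7.3 m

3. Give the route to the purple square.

turn right 164°, forward 7.9 m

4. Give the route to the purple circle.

turn left 153°, forward 6.1 m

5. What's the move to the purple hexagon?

blocked — turn left 57°, forward 8.1 m, then turn left 53°, forward 2.1 m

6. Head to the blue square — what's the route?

turn left 93°, forward 9.2 m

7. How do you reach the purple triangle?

turn right 62°, forward 1.2 m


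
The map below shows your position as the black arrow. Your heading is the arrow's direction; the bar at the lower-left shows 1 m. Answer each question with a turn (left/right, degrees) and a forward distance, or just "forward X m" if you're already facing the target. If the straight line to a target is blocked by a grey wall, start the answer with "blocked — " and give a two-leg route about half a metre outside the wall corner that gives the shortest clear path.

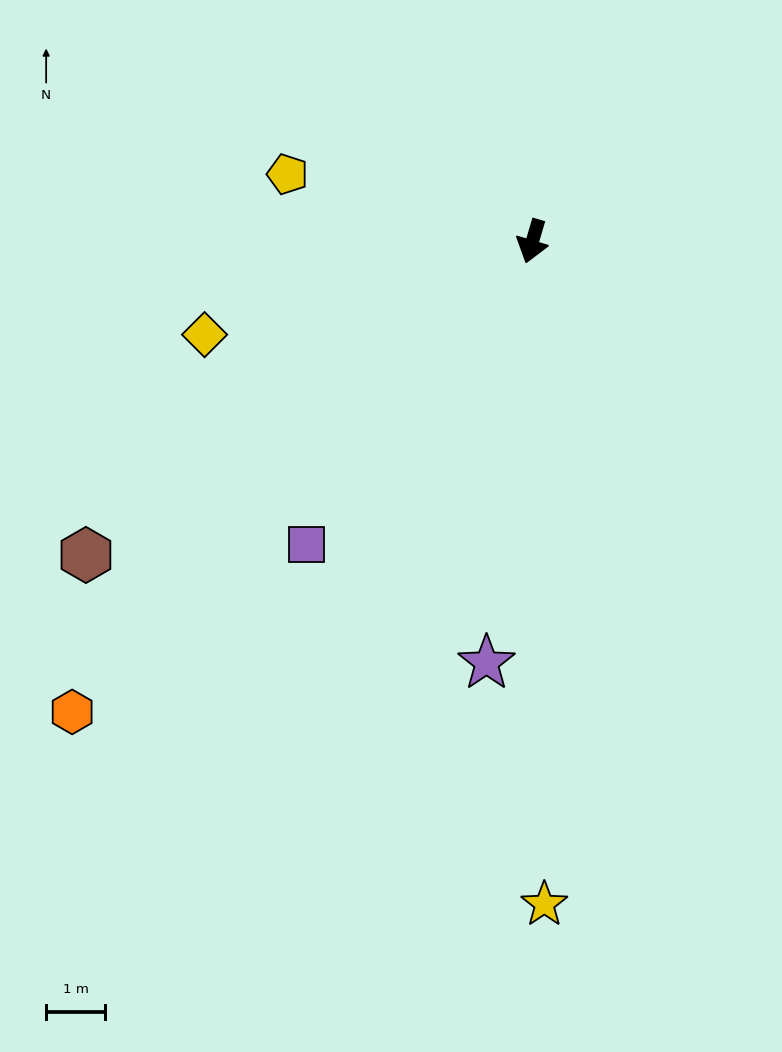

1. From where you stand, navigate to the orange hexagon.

turn right 28°, forward 11.2 m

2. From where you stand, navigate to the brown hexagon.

turn right 38°, forward 9.3 m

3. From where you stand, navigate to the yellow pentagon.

turn right 89°, forward 4.3 m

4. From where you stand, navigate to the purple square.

turn right 20°, forward 6.4 m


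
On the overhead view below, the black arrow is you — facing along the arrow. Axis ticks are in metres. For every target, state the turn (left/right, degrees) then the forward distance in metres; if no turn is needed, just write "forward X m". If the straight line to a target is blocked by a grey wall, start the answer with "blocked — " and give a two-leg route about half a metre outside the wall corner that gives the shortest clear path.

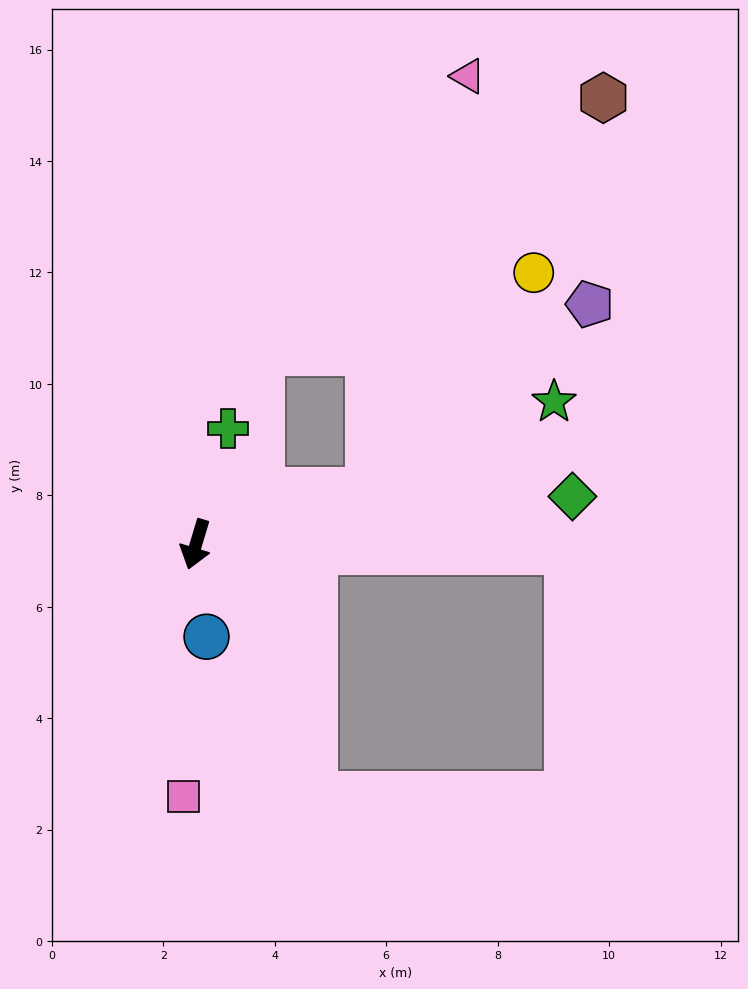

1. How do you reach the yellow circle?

blocked — turn left 124°, forward 3.2 m, then turn left 36°, forward 4.9 m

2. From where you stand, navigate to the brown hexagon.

blocked — turn left 124°, forward 3.2 m, then turn left 42°, forward 8.2 m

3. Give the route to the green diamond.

turn left 114°, forward 6.8 m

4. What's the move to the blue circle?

turn left 23°, forward 1.7 m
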